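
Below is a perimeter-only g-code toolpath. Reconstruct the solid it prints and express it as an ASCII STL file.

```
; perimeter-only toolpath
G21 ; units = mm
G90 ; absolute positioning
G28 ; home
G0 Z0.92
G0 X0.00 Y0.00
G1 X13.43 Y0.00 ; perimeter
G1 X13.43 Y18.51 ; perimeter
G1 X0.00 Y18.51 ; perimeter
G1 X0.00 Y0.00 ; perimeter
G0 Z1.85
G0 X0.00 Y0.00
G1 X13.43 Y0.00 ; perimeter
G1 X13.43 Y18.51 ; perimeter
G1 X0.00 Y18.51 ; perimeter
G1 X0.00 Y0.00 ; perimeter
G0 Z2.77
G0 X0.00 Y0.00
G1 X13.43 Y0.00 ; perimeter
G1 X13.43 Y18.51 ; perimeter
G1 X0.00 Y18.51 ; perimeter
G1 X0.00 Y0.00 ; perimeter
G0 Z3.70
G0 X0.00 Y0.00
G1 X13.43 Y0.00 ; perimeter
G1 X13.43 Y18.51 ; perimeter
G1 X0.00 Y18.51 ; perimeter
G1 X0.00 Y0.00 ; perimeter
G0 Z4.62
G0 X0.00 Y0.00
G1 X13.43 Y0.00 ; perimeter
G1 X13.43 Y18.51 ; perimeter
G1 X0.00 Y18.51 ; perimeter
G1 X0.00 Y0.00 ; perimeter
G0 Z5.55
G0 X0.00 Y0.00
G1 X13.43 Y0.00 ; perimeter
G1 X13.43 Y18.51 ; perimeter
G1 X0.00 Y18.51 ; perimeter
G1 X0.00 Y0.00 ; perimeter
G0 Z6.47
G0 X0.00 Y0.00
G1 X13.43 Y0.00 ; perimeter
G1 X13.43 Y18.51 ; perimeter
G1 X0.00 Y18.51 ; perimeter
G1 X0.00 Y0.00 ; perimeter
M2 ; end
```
solid part
  facet normal 0.0000 0.0000 -1.0000
    outer loop
      vertex 13.43 18.51 0.00
      vertex 13.43 0.00 0.00
      vertex 0.00 0.00 0.00
    endloop
  endfacet
  facet normal 0.0000 0.0000 -1.0000
    outer loop
      vertex 0.00 18.51 0.00
      vertex 13.43 18.51 0.00
      vertex 0.00 0.00 0.00
    endloop
  endfacet
  facet normal 0.0000 0.0000 1.0000
    outer loop
      vertex 0.00 0.00 6.47
      vertex 13.43 0.00 6.47
      vertex 13.43 18.51 6.47
    endloop
  endfacet
  facet normal 0.0000 0.0000 1.0000
    outer loop
      vertex 0.00 0.00 6.47
      vertex 13.43 18.51 6.47
      vertex 0.00 18.51 6.47
    endloop
  endfacet
  facet normal 0.0000 -1.0000 0.0000
    outer loop
      vertex 0.00 0.00 0.00
      vertex 13.43 0.00 0.00
      vertex 13.43 0.00 6.47
    endloop
  endfacet
  facet normal 0.0000 -1.0000 0.0000
    outer loop
      vertex 0.00 0.00 0.00
      vertex 13.43 0.00 6.47
      vertex 0.00 0.00 6.47
    endloop
  endfacet
  facet normal 0.0000 1.0000 0.0000
    outer loop
      vertex 13.43 18.51 6.47
      vertex 13.43 18.51 0.00
      vertex 0.00 18.51 0.00
    endloop
  endfacet
  facet normal 0.0000 1.0000 0.0000
    outer loop
      vertex 0.00 18.51 6.47
      vertex 13.43 18.51 6.47
      vertex 0.00 18.51 0.00
    endloop
  endfacet
  facet normal -1.0000 0.0000 0.0000
    outer loop
      vertex 0.00 18.51 6.47
      vertex 0.00 18.51 0.00
      vertex 0.00 0.00 0.00
    endloop
  endfacet
  facet normal -1.0000 0.0000 0.0000
    outer loop
      vertex 0.00 0.00 6.47
      vertex 0.00 18.51 6.47
      vertex 0.00 0.00 0.00
    endloop
  endfacet
  facet normal 1.0000 0.0000 0.0000
    outer loop
      vertex 13.43 0.00 0.00
      vertex 13.43 18.51 0.00
      vertex 13.43 18.51 6.47
    endloop
  endfacet
  facet normal 1.0000 0.0000 0.0000
    outer loop
      vertex 13.43 0.00 0.00
      vertex 13.43 18.51 6.47
      vertex 13.43 0.00 6.47
    endloop
  endfacet
endsolid part

The G0 Z moves step by Δz≈0.92 mm. Every layer's G1 loop is the same polygon, so the solid is a straight extrusion of it from z=0 to z≈6.47. Closing with flat bottom and top caps and triangulating gives 12 facets — a rectangular box, roughly 13.4 × 18.5 mm footprint and 6.47 mm tall.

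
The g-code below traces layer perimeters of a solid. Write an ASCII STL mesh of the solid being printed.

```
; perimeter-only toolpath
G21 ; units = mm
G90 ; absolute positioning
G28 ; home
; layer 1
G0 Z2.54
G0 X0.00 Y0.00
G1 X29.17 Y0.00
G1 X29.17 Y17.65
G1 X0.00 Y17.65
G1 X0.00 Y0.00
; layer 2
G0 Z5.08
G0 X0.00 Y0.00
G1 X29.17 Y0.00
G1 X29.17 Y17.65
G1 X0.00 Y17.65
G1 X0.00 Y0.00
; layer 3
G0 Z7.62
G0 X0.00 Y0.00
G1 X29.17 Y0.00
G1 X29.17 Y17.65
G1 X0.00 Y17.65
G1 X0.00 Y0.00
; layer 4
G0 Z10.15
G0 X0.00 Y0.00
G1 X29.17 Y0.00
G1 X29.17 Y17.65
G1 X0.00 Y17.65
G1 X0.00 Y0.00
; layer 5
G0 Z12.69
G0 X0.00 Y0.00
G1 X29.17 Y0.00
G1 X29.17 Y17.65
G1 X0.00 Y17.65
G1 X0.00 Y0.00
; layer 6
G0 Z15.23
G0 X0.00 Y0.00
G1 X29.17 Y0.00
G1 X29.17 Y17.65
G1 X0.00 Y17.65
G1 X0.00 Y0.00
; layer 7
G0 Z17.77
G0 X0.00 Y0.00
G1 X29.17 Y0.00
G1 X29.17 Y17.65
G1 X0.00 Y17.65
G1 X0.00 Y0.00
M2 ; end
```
solid part
  facet normal 0.0000 0.0000 -1.0000
    outer loop
      vertex 29.17 17.65 0.00
      vertex 29.17 0.00 0.00
      vertex 0.00 0.00 0.00
    endloop
  endfacet
  facet normal 0.0000 0.0000 -1.0000
    outer loop
      vertex 0.00 17.65 0.00
      vertex 29.17 17.65 0.00
      vertex 0.00 0.00 0.00
    endloop
  endfacet
  facet normal 0.0000 0.0000 1.0000
    outer loop
      vertex 0.00 0.00 17.77
      vertex 29.17 0.00 17.77
      vertex 29.17 17.65 17.77
    endloop
  endfacet
  facet normal 0.0000 0.0000 1.0000
    outer loop
      vertex 0.00 0.00 17.77
      vertex 29.17 17.65 17.77
      vertex 0.00 17.65 17.77
    endloop
  endfacet
  facet normal 0.0000 -1.0000 0.0000
    outer loop
      vertex 0.00 0.00 0.00
      vertex 29.17 0.00 0.00
      vertex 29.17 0.00 17.77
    endloop
  endfacet
  facet normal 0.0000 -1.0000 0.0000
    outer loop
      vertex 0.00 0.00 0.00
      vertex 29.17 0.00 17.77
      vertex 0.00 0.00 17.77
    endloop
  endfacet
  facet normal 0.0000 1.0000 0.0000
    outer loop
      vertex 29.17 17.65 17.77
      vertex 29.17 17.65 0.00
      vertex 0.00 17.65 0.00
    endloop
  endfacet
  facet normal 0.0000 1.0000 0.0000
    outer loop
      vertex 0.00 17.65 17.77
      vertex 29.17 17.65 17.77
      vertex 0.00 17.65 0.00
    endloop
  endfacet
  facet normal -1.0000 0.0000 0.0000
    outer loop
      vertex 0.00 17.65 17.77
      vertex 0.00 17.65 0.00
      vertex 0.00 0.00 0.00
    endloop
  endfacet
  facet normal -1.0000 0.0000 0.0000
    outer loop
      vertex 0.00 0.00 17.77
      vertex 0.00 17.65 17.77
      vertex 0.00 0.00 0.00
    endloop
  endfacet
  facet normal 1.0000 0.0000 0.0000
    outer loop
      vertex 29.17 0.00 0.00
      vertex 29.17 17.65 0.00
      vertex 29.17 17.65 17.77
    endloop
  endfacet
  facet normal 1.0000 0.0000 0.0000
    outer loop
      vertex 29.17 0.00 0.00
      vertex 29.17 17.65 17.77
      vertex 29.17 0.00 17.77
    endloop
  endfacet
endsolid part

The G0 Z moves step by Δz≈2.54 mm. Every layer's G1 loop is the same polygon, so the solid is a straight extrusion of it from z=0 to z≈17.8. Closing with flat bottom and top caps and triangulating gives 12 facets — a rectangular box, roughly 29.2 × 17.6 mm footprint and 17.8 mm tall.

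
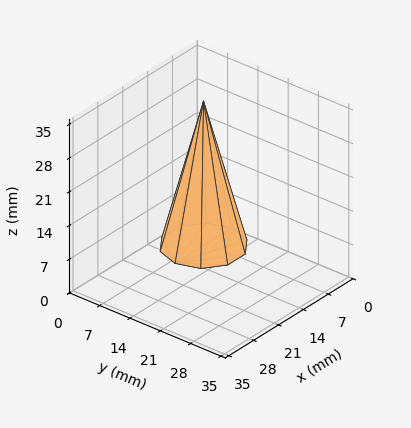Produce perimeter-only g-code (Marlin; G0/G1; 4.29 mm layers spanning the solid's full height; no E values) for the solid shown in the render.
Reading the render: the shape is a regular 10-sided pyramid, base circumscribed radius ≈ 8 mm, apex at z ≈ 30 mm (dimensions read to the nearest mm from the axis ticks). For the g-code, the solid's height is divided into equal slices at the stated Δz and each level perimeter traced with G1 moves after a G0 lift.

; perimeter-only toolpath
G21 ; units = mm
G90 ; absolute positioning
G28 ; home
; layer 1
G0 Z4.29
G0 X14.86 Y8.00
G1 X13.55 Y12.03
G1 X10.12 Y14.52
G1 X5.88 Y14.52
G1 X2.45 Y12.03
G1 X1.14 Y8.00
G1 X2.45 Y3.97
G1 X5.88 Y1.48
G1 X10.12 Y1.48
G1 X13.55 Y3.97
G1 X14.86 Y8.00
; layer 2
G0 Z8.57
G0 X13.71 Y8.00
G1 X12.62 Y11.36
G1 X9.76 Y13.44
G1 X6.24 Y13.44
G1 X3.38 Y11.36
G1 X2.29 Y8.00
G1 X3.38 Y4.64
G1 X6.24 Y2.56
G1 X9.76 Y2.56
G1 X12.62 Y4.64
G1 X13.71 Y8.00
; layer 3
G0 Z12.86
G0 X12.57 Y8.00
G1 X11.70 Y10.69
G1 X9.41 Y12.35
G1 X6.59 Y12.35
G1 X4.30 Y10.69
G1 X3.43 Y8.00
G1 X4.30 Y5.31
G1 X6.59 Y3.65
G1 X9.41 Y3.65
G1 X11.70 Y5.31
G1 X12.57 Y8.00
; layer 4
G0 Z17.14
G0 X11.43 Y8.00
G1 X10.77 Y10.01
G1 X9.06 Y11.26
G1 X6.94 Y11.26
G1 X5.23 Y10.01
G1 X4.57 Y8.00
G1 X5.23 Y5.99
G1 X6.94 Y4.74
G1 X9.06 Y4.74
G1 X10.77 Y5.99
G1 X11.43 Y8.00
; layer 5
G0 Z21.43
G0 X10.29 Y8.00
G1 X9.85 Y9.34
G1 X8.71 Y10.17
G1 X7.29 Y10.17
G1 X6.15 Y9.34
G1 X5.71 Y8.00
G1 X6.15 Y6.66
G1 X7.29 Y5.83
G1 X8.71 Y5.83
G1 X9.85 Y6.66
G1 X10.29 Y8.00
; layer 6
G0 Z25.71
G0 X9.14 Y8.00
G1 X8.92 Y8.67
G1 X8.35 Y9.09
G1 X7.65 Y9.09
G1 X7.08 Y8.67
G1 X6.86 Y8.00
G1 X7.08 Y7.33
G1 X7.65 Y6.91
G1 X8.35 Y6.91
G1 X8.92 Y7.33
G1 X9.14 Y8.00
M2 ; end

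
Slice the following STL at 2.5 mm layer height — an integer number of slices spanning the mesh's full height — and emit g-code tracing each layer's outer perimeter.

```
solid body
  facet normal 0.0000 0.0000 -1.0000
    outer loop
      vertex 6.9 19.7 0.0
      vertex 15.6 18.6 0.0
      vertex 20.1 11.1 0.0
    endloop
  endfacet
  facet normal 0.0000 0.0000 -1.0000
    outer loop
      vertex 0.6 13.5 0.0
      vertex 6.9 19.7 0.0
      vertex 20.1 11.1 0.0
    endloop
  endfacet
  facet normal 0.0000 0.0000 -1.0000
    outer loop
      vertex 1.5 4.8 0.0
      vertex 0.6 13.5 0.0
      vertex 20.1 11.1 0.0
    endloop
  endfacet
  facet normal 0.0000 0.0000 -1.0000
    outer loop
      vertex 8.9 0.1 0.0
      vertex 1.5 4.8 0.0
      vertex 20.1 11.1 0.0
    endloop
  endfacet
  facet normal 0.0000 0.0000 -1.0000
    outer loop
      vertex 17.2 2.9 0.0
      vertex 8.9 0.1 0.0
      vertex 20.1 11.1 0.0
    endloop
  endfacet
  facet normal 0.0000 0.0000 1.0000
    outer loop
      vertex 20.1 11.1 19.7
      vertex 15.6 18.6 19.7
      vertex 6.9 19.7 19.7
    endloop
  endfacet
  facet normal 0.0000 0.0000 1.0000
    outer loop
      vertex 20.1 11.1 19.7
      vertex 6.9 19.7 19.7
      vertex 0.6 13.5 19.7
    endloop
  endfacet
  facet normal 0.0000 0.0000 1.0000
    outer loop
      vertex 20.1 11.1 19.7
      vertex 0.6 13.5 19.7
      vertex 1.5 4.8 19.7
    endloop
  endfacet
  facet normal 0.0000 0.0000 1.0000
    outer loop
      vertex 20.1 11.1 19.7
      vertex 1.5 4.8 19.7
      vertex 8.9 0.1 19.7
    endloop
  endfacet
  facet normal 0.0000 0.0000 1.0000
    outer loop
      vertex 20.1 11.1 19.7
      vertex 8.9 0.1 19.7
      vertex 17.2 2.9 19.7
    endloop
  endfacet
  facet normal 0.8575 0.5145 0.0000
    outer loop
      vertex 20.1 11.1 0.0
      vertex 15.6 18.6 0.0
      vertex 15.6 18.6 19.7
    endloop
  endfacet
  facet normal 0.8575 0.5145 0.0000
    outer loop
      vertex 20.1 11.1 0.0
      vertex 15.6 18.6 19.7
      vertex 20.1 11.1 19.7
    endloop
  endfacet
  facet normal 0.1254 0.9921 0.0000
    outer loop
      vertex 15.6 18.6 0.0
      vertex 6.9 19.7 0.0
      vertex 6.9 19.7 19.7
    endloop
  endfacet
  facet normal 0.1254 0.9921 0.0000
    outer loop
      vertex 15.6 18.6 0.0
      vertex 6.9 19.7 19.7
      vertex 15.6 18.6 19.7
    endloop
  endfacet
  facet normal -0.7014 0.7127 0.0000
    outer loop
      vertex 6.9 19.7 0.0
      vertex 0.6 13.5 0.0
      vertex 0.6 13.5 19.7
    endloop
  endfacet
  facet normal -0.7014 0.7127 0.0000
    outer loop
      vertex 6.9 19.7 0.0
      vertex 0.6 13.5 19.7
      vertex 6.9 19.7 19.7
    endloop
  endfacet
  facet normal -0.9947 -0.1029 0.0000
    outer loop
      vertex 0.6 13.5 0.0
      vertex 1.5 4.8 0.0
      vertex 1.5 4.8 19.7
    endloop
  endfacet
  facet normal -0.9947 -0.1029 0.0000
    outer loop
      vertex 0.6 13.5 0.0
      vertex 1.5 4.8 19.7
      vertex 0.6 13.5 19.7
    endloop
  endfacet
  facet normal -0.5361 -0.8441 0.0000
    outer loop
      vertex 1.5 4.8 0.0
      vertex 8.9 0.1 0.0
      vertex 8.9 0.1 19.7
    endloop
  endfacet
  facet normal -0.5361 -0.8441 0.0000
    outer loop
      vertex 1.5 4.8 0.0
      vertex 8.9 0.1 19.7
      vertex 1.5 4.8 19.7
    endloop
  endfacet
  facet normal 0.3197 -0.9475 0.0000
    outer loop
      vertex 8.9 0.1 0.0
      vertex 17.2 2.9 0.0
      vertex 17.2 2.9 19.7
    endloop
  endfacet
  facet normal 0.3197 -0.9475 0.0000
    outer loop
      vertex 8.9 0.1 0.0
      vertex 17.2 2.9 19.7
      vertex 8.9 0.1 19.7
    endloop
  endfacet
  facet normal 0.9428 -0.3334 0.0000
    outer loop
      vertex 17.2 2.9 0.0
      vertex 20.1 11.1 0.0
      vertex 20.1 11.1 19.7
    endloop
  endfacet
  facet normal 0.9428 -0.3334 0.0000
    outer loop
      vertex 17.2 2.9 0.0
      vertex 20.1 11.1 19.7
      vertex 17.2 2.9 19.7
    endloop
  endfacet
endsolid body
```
; perimeter-only toolpath
G21 ; units = mm
G90 ; absolute positioning
G28 ; home
; layer 1
G0 Z2.5
G0 X20.1 Y11.1
G1 X15.6 Y18.6
G1 X6.9 Y19.7
G1 X0.6 Y13.5
G1 X1.5 Y4.8
G1 X8.9 Y0.1
G1 X17.2 Y2.9
G1 X20.1 Y11.1
; layer 2
G0 Z4.9
G0 X20.1 Y11.1
G1 X15.6 Y18.6
G1 X6.9 Y19.7
G1 X0.6 Y13.5
G1 X1.5 Y4.8
G1 X8.9 Y0.1
G1 X17.2 Y2.9
G1 X20.1 Y11.1
; layer 3
G0 Z7.4
G0 X20.1 Y11.1
G1 X15.6 Y18.6
G1 X6.9 Y19.7
G1 X0.6 Y13.5
G1 X1.5 Y4.8
G1 X8.9 Y0.1
G1 X17.2 Y2.9
G1 X20.1 Y11.1
; layer 4
G0 Z9.8
G0 X20.1 Y11.1
G1 X15.6 Y18.6
G1 X6.9 Y19.7
G1 X0.6 Y13.5
G1 X1.5 Y4.8
G1 X8.9 Y0.1
G1 X17.2 Y2.9
G1 X20.1 Y11.1
; layer 5
G0 Z12.3
G0 X20.1 Y11.1
G1 X15.6 Y18.6
G1 X6.9 Y19.7
G1 X0.6 Y13.5
G1 X1.5 Y4.8
G1 X8.9 Y0.1
G1 X17.2 Y2.9
G1 X20.1 Y11.1
; layer 6
G0 Z14.8
G0 X20.1 Y11.1
G1 X15.6 Y18.6
G1 X6.9 Y19.7
G1 X0.6 Y13.5
G1 X1.5 Y4.8
G1 X8.9 Y0.1
G1 X17.2 Y2.9
G1 X20.1 Y11.1
; layer 7
G0 Z17.2
G0 X20.1 Y11.1
G1 X15.6 Y18.6
G1 X6.9 Y19.7
G1 X0.6 Y13.5
G1 X1.5 Y4.8
G1 X8.9 Y0.1
G1 X17.2 Y2.9
G1 X20.1 Y11.1
; layer 8
G0 Z19.7
G0 X20.1 Y11.1
G1 X15.6 Y18.6
G1 X6.9 Y19.7
G1 X0.6 Y13.5
G1 X1.5 Y4.8
G1 X8.9 Y0.1
G1 X17.2 Y2.9
G1 X20.1 Y11.1
M2 ; end

The solid is a regular 7-sided prism (a cylinder approximated with 7 flat sides), circumscribed radius ≈ 10.1 mm, height ≈ 19.7 mm. Slicing at Δz = 2.5 mm — 8 equal slices spanning the solid's height, so layer i sits at z = i·h/8 — gives 8 non-empty perimeters. Each is a 7-segment closed polygon; G0 lifts to the layer z and rapids to the start vertex, then G1 traces the edges.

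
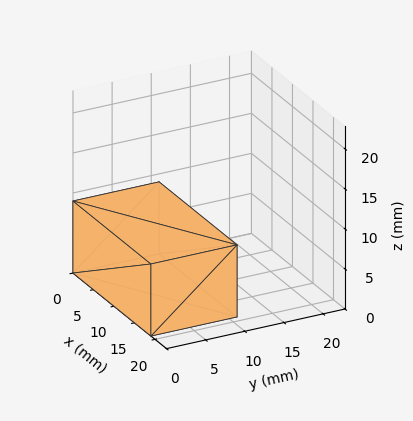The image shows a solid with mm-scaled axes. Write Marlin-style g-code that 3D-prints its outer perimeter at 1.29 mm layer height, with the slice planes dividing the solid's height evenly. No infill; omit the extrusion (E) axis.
Reading the render: the shape is a rectangular box, roughly 19 × 11 mm footprint and 9 mm tall (dimensions read to the nearest mm from the axis ticks). For the g-code, the solid's height is divided into equal slices at the stated Δz and each level perimeter traced with G1 moves after a G0 lift.

; perimeter-only toolpath
G21 ; units = mm
G90 ; absolute positioning
G28 ; home
; layer 1
G0 Z1.29
G0 X0.00 Y0.00
G1 X19.00 Y0.00
G1 X19.00 Y11.00
G1 X0.00 Y11.00
G1 X0.00 Y0.00
; layer 2
G0 Z2.57
G0 X0.00 Y0.00
G1 X19.00 Y0.00
G1 X19.00 Y11.00
G1 X0.00 Y11.00
G1 X0.00 Y0.00
; layer 3
G0 Z3.86
G0 X0.00 Y0.00
G1 X19.00 Y0.00
G1 X19.00 Y11.00
G1 X0.00 Y11.00
G1 X0.00 Y0.00
; layer 4
G0 Z5.14
G0 X0.00 Y0.00
G1 X19.00 Y0.00
G1 X19.00 Y11.00
G1 X0.00 Y11.00
G1 X0.00 Y0.00
; layer 5
G0 Z6.43
G0 X0.00 Y0.00
G1 X19.00 Y0.00
G1 X19.00 Y11.00
G1 X0.00 Y11.00
G1 X0.00 Y0.00
; layer 6
G0 Z7.71
G0 X0.00 Y0.00
G1 X19.00 Y0.00
G1 X19.00 Y11.00
G1 X0.00 Y11.00
G1 X0.00 Y0.00
; layer 7
G0 Z9.00
G0 X0.00 Y0.00
G1 X19.00 Y0.00
G1 X19.00 Y11.00
G1 X0.00 Y11.00
G1 X0.00 Y0.00
M2 ; end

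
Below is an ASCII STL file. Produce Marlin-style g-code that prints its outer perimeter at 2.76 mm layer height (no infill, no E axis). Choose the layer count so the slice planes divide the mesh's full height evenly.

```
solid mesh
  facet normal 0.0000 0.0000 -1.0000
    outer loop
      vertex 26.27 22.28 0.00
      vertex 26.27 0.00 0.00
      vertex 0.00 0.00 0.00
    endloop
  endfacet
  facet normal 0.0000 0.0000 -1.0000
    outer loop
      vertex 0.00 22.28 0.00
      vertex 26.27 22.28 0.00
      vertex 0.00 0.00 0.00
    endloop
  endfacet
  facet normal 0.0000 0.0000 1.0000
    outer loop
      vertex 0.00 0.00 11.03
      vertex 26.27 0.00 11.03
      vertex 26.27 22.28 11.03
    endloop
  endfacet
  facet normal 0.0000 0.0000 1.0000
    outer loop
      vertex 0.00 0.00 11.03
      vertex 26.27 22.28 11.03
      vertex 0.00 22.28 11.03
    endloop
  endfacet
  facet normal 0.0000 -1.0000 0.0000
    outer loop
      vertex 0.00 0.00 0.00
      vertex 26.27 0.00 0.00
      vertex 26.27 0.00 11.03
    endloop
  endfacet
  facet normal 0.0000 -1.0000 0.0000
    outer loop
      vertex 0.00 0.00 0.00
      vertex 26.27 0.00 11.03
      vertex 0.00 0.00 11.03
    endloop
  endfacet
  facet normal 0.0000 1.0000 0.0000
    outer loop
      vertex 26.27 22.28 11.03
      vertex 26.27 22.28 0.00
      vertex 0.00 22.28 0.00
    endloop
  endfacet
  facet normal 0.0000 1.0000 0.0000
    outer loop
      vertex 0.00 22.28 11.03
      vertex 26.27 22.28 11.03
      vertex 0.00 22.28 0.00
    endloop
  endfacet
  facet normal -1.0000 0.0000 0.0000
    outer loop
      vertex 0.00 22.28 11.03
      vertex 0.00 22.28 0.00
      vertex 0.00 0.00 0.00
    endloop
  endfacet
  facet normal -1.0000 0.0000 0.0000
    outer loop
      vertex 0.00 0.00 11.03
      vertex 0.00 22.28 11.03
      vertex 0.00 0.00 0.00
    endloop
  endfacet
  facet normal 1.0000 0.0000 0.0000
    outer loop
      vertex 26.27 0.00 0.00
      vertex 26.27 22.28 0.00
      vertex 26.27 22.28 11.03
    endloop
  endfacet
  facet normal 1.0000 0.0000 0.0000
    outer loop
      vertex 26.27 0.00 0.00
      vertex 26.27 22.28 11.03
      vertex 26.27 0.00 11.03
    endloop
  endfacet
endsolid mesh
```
; perimeter-only toolpath
G21 ; units = mm
G90 ; absolute positioning
G28 ; home
; layer 1
G0 Z2.76
G0 X0.00 Y0.00
G1 X26.27 Y0.00
G1 X26.27 Y22.28
G1 X0.00 Y22.28
G1 X0.00 Y0.00
; layer 2
G0 Z5.51
G0 X0.00 Y0.00
G1 X26.27 Y0.00
G1 X26.27 Y22.28
G1 X0.00 Y22.28
G1 X0.00 Y0.00
; layer 3
G0 Z8.27
G0 X0.00 Y0.00
G1 X26.27 Y0.00
G1 X26.27 Y22.28
G1 X0.00 Y22.28
G1 X0.00 Y0.00
; layer 4
G0 Z11.03
G0 X0.00 Y0.00
G1 X26.27 Y0.00
G1 X26.27 Y22.28
G1 X0.00 Y22.28
G1 X0.00 Y0.00
M2 ; end

The solid is a rectangular box, roughly 26.3 × 22.3 mm footprint and 11 mm tall. Slicing at Δz = 2.76 mm — 4 equal slices spanning the solid's height, so layer i sits at z = i·h/4 — gives 4 non-empty perimeters. Each is a 4-segment closed polygon; G0 lifts to the layer z and rapids to the start vertex, then G1 traces the edges.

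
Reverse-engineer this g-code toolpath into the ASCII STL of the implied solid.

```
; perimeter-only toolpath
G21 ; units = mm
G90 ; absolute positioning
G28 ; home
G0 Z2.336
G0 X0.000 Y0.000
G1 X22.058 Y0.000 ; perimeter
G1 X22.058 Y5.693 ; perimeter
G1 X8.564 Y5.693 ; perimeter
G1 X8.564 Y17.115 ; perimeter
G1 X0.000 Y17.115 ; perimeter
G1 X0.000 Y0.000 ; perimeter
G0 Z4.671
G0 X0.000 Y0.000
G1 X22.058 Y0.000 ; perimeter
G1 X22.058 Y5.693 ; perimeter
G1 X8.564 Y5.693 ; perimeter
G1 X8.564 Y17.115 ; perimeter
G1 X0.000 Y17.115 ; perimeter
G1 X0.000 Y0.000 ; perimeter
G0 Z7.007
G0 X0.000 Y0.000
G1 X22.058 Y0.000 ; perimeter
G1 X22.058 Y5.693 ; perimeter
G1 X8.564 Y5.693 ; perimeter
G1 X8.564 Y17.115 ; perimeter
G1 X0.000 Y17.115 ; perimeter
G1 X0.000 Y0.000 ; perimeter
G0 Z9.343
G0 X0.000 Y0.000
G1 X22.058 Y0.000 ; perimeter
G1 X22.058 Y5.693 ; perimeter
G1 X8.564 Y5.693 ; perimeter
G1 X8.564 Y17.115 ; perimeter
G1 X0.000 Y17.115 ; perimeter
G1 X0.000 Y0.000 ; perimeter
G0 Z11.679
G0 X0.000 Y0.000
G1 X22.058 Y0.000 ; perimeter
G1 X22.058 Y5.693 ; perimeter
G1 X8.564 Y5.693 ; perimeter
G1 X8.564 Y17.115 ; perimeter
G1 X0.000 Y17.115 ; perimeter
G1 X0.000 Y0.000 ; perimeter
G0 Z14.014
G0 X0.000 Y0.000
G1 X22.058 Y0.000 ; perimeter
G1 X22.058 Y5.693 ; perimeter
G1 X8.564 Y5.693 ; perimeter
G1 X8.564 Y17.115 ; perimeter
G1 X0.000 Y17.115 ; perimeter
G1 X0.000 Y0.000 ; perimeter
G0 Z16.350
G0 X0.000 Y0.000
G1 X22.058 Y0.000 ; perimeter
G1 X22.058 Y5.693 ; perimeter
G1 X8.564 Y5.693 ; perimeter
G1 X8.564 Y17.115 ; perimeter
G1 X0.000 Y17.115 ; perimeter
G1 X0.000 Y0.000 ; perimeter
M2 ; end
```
solid part
  facet normal 0.0000 0.0000 -1.0000
    outer loop
      vertex 22.058 5.693 0.000
      vertex 22.058 0.000 0.000
      vertex 0.000 0.000 0.000
    endloop
  endfacet
  facet normal 0.0000 0.0000 -1.0000
    outer loop
      vertex 8.564 5.693 0.000
      vertex 22.058 5.693 0.000
      vertex 0.000 0.000 0.000
    endloop
  endfacet
  facet normal 0.0000 0.0000 -1.0000
    outer loop
      vertex 8.564 17.115 0.000
      vertex 8.564 5.693 0.000
      vertex 0.000 0.000 0.000
    endloop
  endfacet
  facet normal 0.0000 0.0000 -1.0000
    outer loop
      vertex 0.000 17.115 0.000
      vertex 8.564 17.115 0.000
      vertex 0.000 0.000 0.000
    endloop
  endfacet
  facet normal 0.0000 0.0000 1.0000
    outer loop
      vertex 0.000 0.000 16.350
      vertex 22.058 0.000 16.350
      vertex 22.058 5.693 16.350
    endloop
  endfacet
  facet normal 0.0000 0.0000 1.0000
    outer loop
      vertex 0.000 0.000 16.350
      vertex 22.058 5.693 16.350
      vertex 8.564 5.693 16.350
    endloop
  endfacet
  facet normal 0.0000 0.0000 1.0000
    outer loop
      vertex 0.000 0.000 16.350
      vertex 8.564 5.693 16.350
      vertex 8.564 17.115 16.350
    endloop
  endfacet
  facet normal 0.0000 0.0000 1.0000
    outer loop
      vertex 0.000 0.000 16.350
      vertex 8.564 17.115 16.350
      vertex 0.000 17.115 16.350
    endloop
  endfacet
  facet normal 0.0000 -1.0000 0.0000
    outer loop
      vertex 0.000 0.000 0.000
      vertex 22.058 0.000 0.000
      vertex 22.058 0.000 16.350
    endloop
  endfacet
  facet normal 0.0000 -1.0000 0.0000
    outer loop
      vertex 0.000 0.000 0.000
      vertex 22.058 0.000 16.350
      vertex 0.000 0.000 16.350
    endloop
  endfacet
  facet normal 1.0000 0.0000 0.0000
    outer loop
      vertex 22.058 0.000 0.000
      vertex 22.058 5.693 0.000
      vertex 22.058 5.693 16.350
    endloop
  endfacet
  facet normal 1.0000 0.0000 0.0000
    outer loop
      vertex 22.058 0.000 0.000
      vertex 22.058 5.693 16.350
      vertex 22.058 0.000 16.350
    endloop
  endfacet
  facet normal 0.0000 1.0000 0.0000
    outer loop
      vertex 22.058 5.693 0.000
      vertex 8.564 5.693 0.000
      vertex 8.564 5.693 16.350
    endloop
  endfacet
  facet normal 0.0000 1.0000 0.0000
    outer loop
      vertex 22.058 5.693 0.000
      vertex 8.564 5.693 16.350
      vertex 22.058 5.693 16.350
    endloop
  endfacet
  facet normal 1.0000 0.0000 0.0000
    outer loop
      vertex 8.564 5.693 0.000
      vertex 8.564 17.115 0.000
      vertex 8.564 17.115 16.350
    endloop
  endfacet
  facet normal 1.0000 0.0000 0.0000
    outer loop
      vertex 8.564 5.693 0.000
      vertex 8.564 17.115 16.350
      vertex 8.564 5.693 16.350
    endloop
  endfacet
  facet normal 0.0000 1.0000 0.0000
    outer loop
      vertex 8.564 17.115 0.000
      vertex 0.000 17.115 0.000
      vertex 0.000 17.115 16.350
    endloop
  endfacet
  facet normal 0.0000 1.0000 0.0000
    outer loop
      vertex 8.564 17.115 0.000
      vertex 0.000 17.115 16.350
      vertex 8.564 17.115 16.350
    endloop
  endfacet
  facet normal -1.0000 0.0000 0.0000
    outer loop
      vertex 0.000 17.115 0.000
      vertex 0.000 0.000 0.000
      vertex 0.000 0.000 16.350
    endloop
  endfacet
  facet normal -1.0000 0.0000 0.0000
    outer loop
      vertex 0.000 17.115 0.000
      vertex 0.000 0.000 16.350
      vertex 0.000 17.115 16.350
    endloop
  endfacet
endsolid part

The G0 Z moves step by Δz≈2.336 mm. Every layer's G1 loop is the same polygon, so the solid is a straight extrusion of it from z=0 to z≈16.4. Closing with flat bottom and top caps and triangulating gives 20 facets — an L-shaped prism: outer 22.1 × 17.1 mm, arm thicknesses ≈ 5.69 mm (horizontal) and 8.56 mm (vertical), extruded 16.4 mm in z.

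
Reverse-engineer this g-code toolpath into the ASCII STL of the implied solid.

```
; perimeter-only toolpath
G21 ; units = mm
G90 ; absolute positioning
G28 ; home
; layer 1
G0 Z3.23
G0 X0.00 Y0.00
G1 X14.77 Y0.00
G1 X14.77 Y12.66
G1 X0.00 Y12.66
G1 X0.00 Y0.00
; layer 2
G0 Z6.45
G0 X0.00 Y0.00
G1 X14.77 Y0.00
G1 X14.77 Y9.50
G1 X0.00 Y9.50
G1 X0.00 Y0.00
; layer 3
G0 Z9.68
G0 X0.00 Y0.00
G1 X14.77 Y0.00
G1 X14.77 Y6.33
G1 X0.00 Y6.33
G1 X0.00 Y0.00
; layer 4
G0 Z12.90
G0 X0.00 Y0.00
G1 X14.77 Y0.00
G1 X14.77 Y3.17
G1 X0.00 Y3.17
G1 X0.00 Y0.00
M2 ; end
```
solid part
  facet normal 0.0000 0.0000 -1.0000
    outer loop
      vertex 14.77 15.83 0.00
      vertex 14.77 0.00 0.00
      vertex 0.00 0.00 0.00
    endloop
  endfacet
  facet normal 0.0000 0.0000 -1.0000
    outer loop
      vertex 0.00 15.83 0.00
      vertex 14.77 15.83 0.00
      vertex 0.00 0.00 0.00
    endloop
  endfacet
  facet normal 0.0000 -1.0000 0.0000
    outer loop
      vertex 0.00 0.00 0.00
      vertex 14.77 0.00 0.00
      vertex 14.77 0.00 16.13
    endloop
  endfacet
  facet normal 0.0000 -1.0000 0.0000
    outer loop
      vertex 0.00 0.00 0.00
      vertex 14.77 0.00 16.13
      vertex 0.00 0.00 16.13
    endloop
  endfacet
  facet normal 0.0000 0.7137 0.7004
    outer loop
      vertex 0.00 0.00 16.13
      vertex 14.77 0.00 16.13
      vertex 14.77 15.83 0.00
    endloop
  endfacet
  facet normal 0.0000 0.7137 0.7004
    outer loop
      vertex 0.00 0.00 16.13
      vertex 14.77 15.83 0.00
      vertex 0.00 15.83 0.00
    endloop
  endfacet
  facet normal -1.0000 0.0000 0.0000
    outer loop
      vertex 0.00 0.00 16.13
      vertex 0.00 15.83 0.00
      vertex 0.00 0.00 0.00
    endloop
  endfacet
  facet normal 1.0000 0.0000 0.0000
    outer loop
      vertex 14.77 0.00 0.00
      vertex 14.77 15.83 0.00
      vertex 14.77 0.00 16.13
    endloop
  endfacet
endsolid part

The G0 Z moves step by Δz≈3.23 mm. The G1 loops shrink linearly with z, so the solid tapers from its base footprint up to z≈16.1. Closing with a flat bottom cap and the tapered top and triangulating gives 8 facets — a wedge (ramp): 14.8 × 15.8 mm base, rising to 16.1 mm along the y=0 edge and sloping linearly to z=0 at y=15.8.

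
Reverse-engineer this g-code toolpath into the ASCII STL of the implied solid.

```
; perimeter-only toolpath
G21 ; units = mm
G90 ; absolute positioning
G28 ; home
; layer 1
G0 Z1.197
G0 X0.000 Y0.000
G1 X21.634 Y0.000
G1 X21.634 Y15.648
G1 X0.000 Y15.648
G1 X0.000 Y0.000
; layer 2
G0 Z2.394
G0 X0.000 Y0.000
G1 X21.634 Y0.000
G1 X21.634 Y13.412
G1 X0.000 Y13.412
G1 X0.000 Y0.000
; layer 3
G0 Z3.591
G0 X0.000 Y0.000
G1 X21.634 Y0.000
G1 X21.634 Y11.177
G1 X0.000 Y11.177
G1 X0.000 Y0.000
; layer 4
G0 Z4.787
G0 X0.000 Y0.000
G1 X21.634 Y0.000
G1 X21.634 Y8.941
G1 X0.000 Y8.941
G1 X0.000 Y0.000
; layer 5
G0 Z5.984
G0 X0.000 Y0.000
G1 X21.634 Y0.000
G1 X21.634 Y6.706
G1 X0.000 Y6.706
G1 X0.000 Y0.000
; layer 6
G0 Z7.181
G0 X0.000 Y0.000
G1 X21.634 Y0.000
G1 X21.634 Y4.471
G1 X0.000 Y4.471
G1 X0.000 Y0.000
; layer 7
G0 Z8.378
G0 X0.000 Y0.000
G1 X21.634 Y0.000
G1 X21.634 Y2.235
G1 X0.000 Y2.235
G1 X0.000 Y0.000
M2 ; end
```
solid part
  facet normal 0.0000 0.0000 -1.0000
    outer loop
      vertex 21.634 17.883 0.000
      vertex 21.634 0.000 0.000
      vertex 0.000 0.000 0.000
    endloop
  endfacet
  facet normal 0.0000 0.0000 -1.0000
    outer loop
      vertex 0.000 17.883 0.000
      vertex 21.634 17.883 0.000
      vertex 0.000 0.000 0.000
    endloop
  endfacet
  facet normal 0.0000 -1.0000 0.0000
    outer loop
      vertex 0.000 0.000 0.000
      vertex 21.634 0.000 0.000
      vertex 21.634 0.000 9.575
    endloop
  endfacet
  facet normal 0.0000 -1.0000 0.0000
    outer loop
      vertex 0.000 0.000 0.000
      vertex 21.634 0.000 9.575
      vertex 0.000 0.000 9.575
    endloop
  endfacet
  facet normal 0.0000 0.4720 0.8816
    outer loop
      vertex 0.000 0.000 9.575
      vertex 21.634 0.000 9.575
      vertex 21.634 17.883 0.000
    endloop
  endfacet
  facet normal 0.0000 0.4720 0.8816
    outer loop
      vertex 0.000 0.000 9.575
      vertex 21.634 17.883 0.000
      vertex 0.000 17.883 0.000
    endloop
  endfacet
  facet normal -1.0000 0.0000 0.0000
    outer loop
      vertex 0.000 0.000 9.575
      vertex 0.000 17.883 0.000
      vertex 0.000 0.000 0.000
    endloop
  endfacet
  facet normal 1.0000 0.0000 0.0000
    outer loop
      vertex 21.634 0.000 0.000
      vertex 21.634 17.883 0.000
      vertex 21.634 0.000 9.575
    endloop
  endfacet
endsolid part

The G0 Z moves step by Δz≈1.197 mm. The G1 loops shrink linearly with z, so the solid tapers from its base footprint up to z≈9.57. Closing with a flat bottom cap and the tapered top and triangulating gives 8 facets — a wedge (ramp): 21.6 × 17.9 mm base, rising to 9.57 mm along the y=0 edge and sloping linearly to z=0 at y=17.9.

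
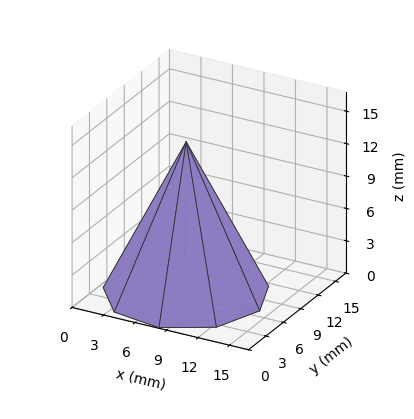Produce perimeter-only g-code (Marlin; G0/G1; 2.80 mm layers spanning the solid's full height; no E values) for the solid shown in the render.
Reading the render: the shape is a regular 9-sided pyramid, base circumscribed radius ≈ 7 mm, apex at z ≈ 14 mm (dimensions read to the nearest mm from the axis ticks). For the g-code, the solid's height is divided into equal slices at the stated Δz and each level perimeter traced with G1 moves after a G0 lift.

; perimeter-only toolpath
G21 ; units = mm
G90 ; absolute positioning
G28 ; home
; layer 1
G0 Z2.80
G0 X12.60 Y7.00
G1 X11.29 Y10.60
G1 X7.98 Y12.51
G1 X4.20 Y11.85
G1 X1.74 Y8.91
G1 X1.74 Y5.09
G1 X4.20 Y2.15
G1 X7.98 Y1.49
G1 X11.29 Y3.40
G1 X12.60 Y7.00
; layer 2
G0 Z5.60
G0 X11.20 Y7.00
G1 X10.22 Y9.70
G1 X7.73 Y11.13
G1 X4.90 Y10.64
G1 X3.05 Y8.43
G1 X3.05 Y5.57
G1 X4.90 Y3.36
G1 X7.73 Y2.87
G1 X10.22 Y4.30
G1 X11.20 Y7.00
; layer 3
G0 Z8.40
G0 X9.80 Y7.00
G1 X9.14 Y8.80
G1 X7.49 Y9.76
G1 X5.60 Y9.42
G1 X4.37 Y7.96
G1 X4.37 Y6.04
G1 X5.60 Y4.58
G1 X7.49 Y4.24
G1 X9.14 Y5.20
G1 X9.80 Y7.00
; layer 4
G0 Z11.20
G0 X8.40 Y7.00
G1 X8.07 Y7.90
G1 X7.24 Y8.38
G1 X6.30 Y8.21
G1 X5.68 Y7.48
G1 X5.68 Y6.52
G1 X6.30 Y5.79
G1 X7.24 Y5.62
G1 X8.07 Y6.10
G1 X8.40 Y7.00
M2 ; end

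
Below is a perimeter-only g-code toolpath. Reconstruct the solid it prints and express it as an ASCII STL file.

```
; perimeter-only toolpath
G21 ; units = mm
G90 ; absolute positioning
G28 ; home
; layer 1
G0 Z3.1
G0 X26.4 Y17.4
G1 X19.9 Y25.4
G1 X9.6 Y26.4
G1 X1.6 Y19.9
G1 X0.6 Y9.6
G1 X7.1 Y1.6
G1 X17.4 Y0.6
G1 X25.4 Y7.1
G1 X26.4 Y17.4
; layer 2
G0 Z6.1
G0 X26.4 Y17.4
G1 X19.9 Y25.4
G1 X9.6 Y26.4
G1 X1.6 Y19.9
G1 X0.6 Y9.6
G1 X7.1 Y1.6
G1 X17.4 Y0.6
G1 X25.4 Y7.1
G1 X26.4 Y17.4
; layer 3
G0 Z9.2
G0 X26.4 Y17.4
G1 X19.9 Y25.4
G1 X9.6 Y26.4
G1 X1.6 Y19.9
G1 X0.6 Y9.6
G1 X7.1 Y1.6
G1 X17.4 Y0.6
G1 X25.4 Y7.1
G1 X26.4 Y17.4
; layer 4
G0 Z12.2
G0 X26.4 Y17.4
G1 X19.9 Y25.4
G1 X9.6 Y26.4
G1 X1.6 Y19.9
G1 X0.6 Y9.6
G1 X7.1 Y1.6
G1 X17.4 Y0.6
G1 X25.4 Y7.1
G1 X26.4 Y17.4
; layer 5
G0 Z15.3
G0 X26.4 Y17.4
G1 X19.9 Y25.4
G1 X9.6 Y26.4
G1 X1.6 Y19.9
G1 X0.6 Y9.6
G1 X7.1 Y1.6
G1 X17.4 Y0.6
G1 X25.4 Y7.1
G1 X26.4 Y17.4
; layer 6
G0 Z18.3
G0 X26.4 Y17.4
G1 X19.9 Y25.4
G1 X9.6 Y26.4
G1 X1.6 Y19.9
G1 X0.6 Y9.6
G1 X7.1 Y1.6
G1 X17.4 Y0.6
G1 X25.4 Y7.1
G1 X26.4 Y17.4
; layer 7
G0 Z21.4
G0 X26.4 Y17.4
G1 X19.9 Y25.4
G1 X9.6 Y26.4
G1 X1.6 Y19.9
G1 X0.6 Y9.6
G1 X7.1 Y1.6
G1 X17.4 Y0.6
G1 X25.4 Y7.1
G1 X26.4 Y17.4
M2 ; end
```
solid part
  facet normal 0.0000 0.0000 -1.0000
    outer loop
      vertex 9.6 26.4 0.0
      vertex 19.9 25.4 0.0
      vertex 26.4 17.4 0.0
    endloop
  endfacet
  facet normal 0.0000 0.0000 -1.0000
    outer loop
      vertex 1.6 19.9 0.0
      vertex 9.6 26.4 0.0
      vertex 26.4 17.4 0.0
    endloop
  endfacet
  facet normal 0.0000 0.0000 -1.0000
    outer loop
      vertex 0.6 9.6 0.0
      vertex 1.6 19.9 0.0
      vertex 26.4 17.4 0.0
    endloop
  endfacet
  facet normal 0.0000 0.0000 -1.0000
    outer loop
      vertex 7.1 1.6 0.0
      vertex 0.6 9.6 0.0
      vertex 26.4 17.4 0.0
    endloop
  endfacet
  facet normal 0.0000 0.0000 -1.0000
    outer loop
      vertex 17.4 0.6 0.0
      vertex 7.1 1.6 0.0
      vertex 26.4 17.4 0.0
    endloop
  endfacet
  facet normal 0.0000 0.0000 -1.0000
    outer loop
      vertex 25.4 7.1 0.0
      vertex 17.4 0.6 0.0
      vertex 26.4 17.4 0.0
    endloop
  endfacet
  facet normal 0.0000 0.0000 1.0000
    outer loop
      vertex 26.4 17.4 21.4
      vertex 19.9 25.4 21.4
      vertex 9.6 26.4 21.4
    endloop
  endfacet
  facet normal 0.0000 0.0000 1.0000
    outer loop
      vertex 26.4 17.4 21.4
      vertex 9.6 26.4 21.4
      vertex 1.6 19.9 21.4
    endloop
  endfacet
  facet normal 0.0000 0.0000 1.0000
    outer loop
      vertex 26.4 17.4 21.4
      vertex 1.6 19.9 21.4
      vertex 0.6 9.6 21.4
    endloop
  endfacet
  facet normal 0.0000 0.0000 1.0000
    outer loop
      vertex 26.4 17.4 21.4
      vertex 0.6 9.6 21.4
      vertex 7.1 1.6 21.4
    endloop
  endfacet
  facet normal 0.0000 0.0000 1.0000
    outer loop
      vertex 26.4 17.4 21.4
      vertex 7.1 1.6 21.4
      vertex 17.4 0.6 21.4
    endloop
  endfacet
  facet normal 0.0000 0.0000 1.0000
    outer loop
      vertex 26.4 17.4 21.4
      vertex 17.4 0.6 21.4
      vertex 25.4 7.1 21.4
    endloop
  endfacet
  facet normal 0.7761 0.6306 0.0000
    outer loop
      vertex 26.4 17.4 0.0
      vertex 19.9 25.4 0.0
      vertex 19.9 25.4 21.4
    endloop
  endfacet
  facet normal 0.7761 0.6306 0.0000
    outer loop
      vertex 26.4 17.4 0.0
      vertex 19.9 25.4 21.4
      vertex 26.4 17.4 21.4
    endloop
  endfacet
  facet normal 0.0966 0.9953 0.0000
    outer loop
      vertex 19.9 25.4 0.0
      vertex 9.6 26.4 0.0
      vertex 9.6 26.4 21.4
    endloop
  endfacet
  facet normal 0.0966 0.9953 0.0000
    outer loop
      vertex 19.9 25.4 0.0
      vertex 9.6 26.4 21.4
      vertex 19.9 25.4 21.4
    endloop
  endfacet
  facet normal -0.6306 0.7761 0.0000
    outer loop
      vertex 9.6 26.4 0.0
      vertex 1.6 19.9 0.0
      vertex 1.6 19.9 21.4
    endloop
  endfacet
  facet normal -0.6306 0.7761 0.0000
    outer loop
      vertex 9.6 26.4 0.0
      vertex 1.6 19.9 21.4
      vertex 9.6 26.4 21.4
    endloop
  endfacet
  facet normal -0.9953 0.0966 0.0000
    outer loop
      vertex 1.6 19.9 0.0
      vertex 0.6 9.6 0.0
      vertex 0.6 9.6 21.4
    endloop
  endfacet
  facet normal -0.9953 0.0966 0.0000
    outer loop
      vertex 1.6 19.9 0.0
      vertex 0.6 9.6 21.4
      vertex 1.6 19.9 21.4
    endloop
  endfacet
  facet normal -0.7761 -0.6306 0.0000
    outer loop
      vertex 0.6 9.6 0.0
      vertex 7.1 1.6 0.0
      vertex 7.1 1.6 21.4
    endloop
  endfacet
  facet normal -0.7761 -0.6306 0.0000
    outer loop
      vertex 0.6 9.6 0.0
      vertex 7.1 1.6 21.4
      vertex 0.6 9.6 21.4
    endloop
  endfacet
  facet normal -0.0966 -0.9953 0.0000
    outer loop
      vertex 7.1 1.6 0.0
      vertex 17.4 0.6 0.0
      vertex 17.4 0.6 21.4
    endloop
  endfacet
  facet normal -0.0966 -0.9953 0.0000
    outer loop
      vertex 7.1 1.6 0.0
      vertex 17.4 0.6 21.4
      vertex 7.1 1.6 21.4
    endloop
  endfacet
  facet normal 0.6306 -0.7761 0.0000
    outer loop
      vertex 17.4 0.6 0.0
      vertex 25.4 7.1 0.0
      vertex 25.4 7.1 21.4
    endloop
  endfacet
  facet normal 0.6306 -0.7761 0.0000
    outer loop
      vertex 17.4 0.6 0.0
      vertex 25.4 7.1 21.4
      vertex 17.4 0.6 21.4
    endloop
  endfacet
  facet normal 0.9953 -0.0966 0.0000
    outer loop
      vertex 25.4 7.1 0.0
      vertex 26.4 17.4 0.0
      vertex 26.4 17.4 21.4
    endloop
  endfacet
  facet normal 0.9953 -0.0966 0.0000
    outer loop
      vertex 25.4 7.1 0.0
      vertex 26.4 17.4 21.4
      vertex 25.4 7.1 21.4
    endloop
  endfacet
endsolid part

The G0 Z moves step by Δz≈3.1 mm. Every layer's G1 loop is the same polygon, so the solid is a straight extrusion of it from z=0 to z≈21.4. Closing with flat bottom and top caps and triangulating gives 28 facets — a regular 8-sided prism (a cylinder approximated with 8 flat sides), circumscribed radius ≈ 13.5 mm, height ≈ 21.4 mm.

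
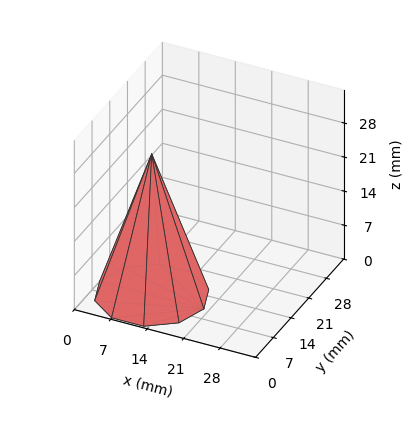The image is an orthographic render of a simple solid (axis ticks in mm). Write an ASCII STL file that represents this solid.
Reading the render: the shape is a regular 10-sided pyramid, base circumscribed radius ≈ 10 mm, apex at z ≈ 29 mm (dimensions read to the nearest mm from the axis ticks). For the STL, each face is triangulated and given an outward normal.

solid part
  facet normal 0.0000 0.0000 -1.0000
    outer loop
      vertex 13.09 19.51 0.00
      vertex 18.09 15.88 0.00
      vertex 20.00 10.00 0.00
    endloop
  endfacet
  facet normal 0.0000 0.0000 -1.0000
    outer loop
      vertex 6.91 19.51 0.00
      vertex 13.09 19.51 0.00
      vertex 20.00 10.00 0.00
    endloop
  endfacet
  facet normal 0.0000 0.0000 -1.0000
    outer loop
      vertex 1.91 15.88 0.00
      vertex 6.91 19.51 0.00
      vertex 20.00 10.00 0.00
    endloop
  endfacet
  facet normal 0.0000 0.0000 -1.0000
    outer loop
      vertex 0.00 10.00 0.00
      vertex 1.91 15.88 0.00
      vertex 20.00 10.00 0.00
    endloop
  endfacet
  facet normal 0.0000 0.0000 -1.0000
    outer loop
      vertex 1.91 4.12 0.00
      vertex 0.00 10.00 0.00
      vertex 20.00 10.00 0.00
    endloop
  endfacet
  facet normal 0.0000 0.0000 -1.0000
    outer loop
      vertex 6.91 0.49 0.00
      vertex 1.91 4.12 0.00
      vertex 20.00 10.00 0.00
    endloop
  endfacet
  facet normal 0.0000 0.0000 -1.0000
    outer loop
      vertex 13.09 0.49 0.00
      vertex 6.91 0.49 0.00
      vertex 20.00 10.00 0.00
    endloop
  endfacet
  facet normal 0.0000 0.0000 -1.0000
    outer loop
      vertex 18.09 4.12 0.00
      vertex 13.09 0.49 0.00
      vertex 20.00 10.00 0.00
    endloop
  endfacet
  facet normal 0.9037 0.2936 0.3116
    outer loop
      vertex 20.00 10.00 0.00
      vertex 18.09 15.88 0.00
      vertex 10.00 10.00 29.00
    endloop
  endfacet
  facet normal 0.5582 0.7689 0.3116
    outer loop
      vertex 18.09 15.88 0.00
      vertex 13.09 19.51 0.00
      vertex 10.00 10.00 29.00
    endloop
  endfacet
  facet normal 0.0000 0.9502 0.3116
    outer loop
      vertex 13.09 19.51 0.00
      vertex 6.91 19.51 0.00
      vertex 10.00 10.00 29.00
    endloop
  endfacet
  facet normal -0.5582 0.7689 0.3116
    outer loop
      vertex 6.91 19.51 0.00
      vertex 1.91 15.88 0.00
      vertex 10.00 10.00 29.00
    endloop
  endfacet
  facet normal -0.9037 0.2936 0.3116
    outer loop
      vertex 1.91 15.88 0.00
      vertex 0.00 10.00 0.00
      vertex 10.00 10.00 29.00
    endloop
  endfacet
  facet normal -0.9037 -0.2936 0.3116
    outer loop
      vertex 0.00 10.00 0.00
      vertex 1.91 4.12 0.00
      vertex 10.00 10.00 29.00
    endloop
  endfacet
  facet normal -0.5582 -0.7689 0.3116
    outer loop
      vertex 1.91 4.12 0.00
      vertex 6.91 0.49 0.00
      vertex 10.00 10.00 29.00
    endloop
  endfacet
  facet normal 0.0000 -0.9502 0.3116
    outer loop
      vertex 6.91 0.49 0.00
      vertex 13.09 0.49 0.00
      vertex 10.00 10.00 29.00
    endloop
  endfacet
  facet normal 0.5582 -0.7689 0.3116
    outer loop
      vertex 13.09 0.49 0.00
      vertex 18.09 4.12 0.00
      vertex 10.00 10.00 29.00
    endloop
  endfacet
  facet normal 0.9037 -0.2936 0.3116
    outer loop
      vertex 18.09 4.12 0.00
      vertex 20.00 10.00 0.00
      vertex 10.00 10.00 29.00
    endloop
  endfacet
endsolid part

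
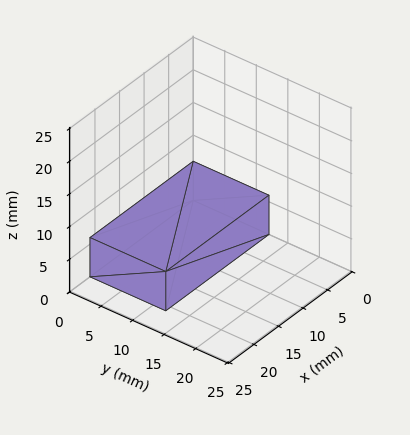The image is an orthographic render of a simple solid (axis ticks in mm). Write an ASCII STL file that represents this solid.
Reading the render: the shape is a rectangular box, roughly 21 × 12 mm footprint and 6 mm tall (dimensions read to the nearest mm from the axis ticks). For the STL, each face is triangulated and given an outward normal.

solid part
  facet normal 0.0000 0.0000 -1.0000
    outer loop
      vertex 21.00 12.00 0.00
      vertex 21.00 0.00 0.00
      vertex 0.00 0.00 0.00
    endloop
  endfacet
  facet normal 0.0000 0.0000 -1.0000
    outer loop
      vertex 0.00 12.00 0.00
      vertex 21.00 12.00 0.00
      vertex 0.00 0.00 0.00
    endloop
  endfacet
  facet normal 0.0000 0.0000 1.0000
    outer loop
      vertex 0.00 0.00 6.00
      vertex 21.00 0.00 6.00
      vertex 21.00 12.00 6.00
    endloop
  endfacet
  facet normal 0.0000 0.0000 1.0000
    outer loop
      vertex 0.00 0.00 6.00
      vertex 21.00 12.00 6.00
      vertex 0.00 12.00 6.00
    endloop
  endfacet
  facet normal 0.0000 -1.0000 0.0000
    outer loop
      vertex 0.00 0.00 0.00
      vertex 21.00 0.00 0.00
      vertex 21.00 0.00 6.00
    endloop
  endfacet
  facet normal 0.0000 -1.0000 0.0000
    outer loop
      vertex 0.00 0.00 0.00
      vertex 21.00 0.00 6.00
      vertex 0.00 0.00 6.00
    endloop
  endfacet
  facet normal 0.0000 1.0000 0.0000
    outer loop
      vertex 21.00 12.00 6.00
      vertex 21.00 12.00 0.00
      vertex 0.00 12.00 0.00
    endloop
  endfacet
  facet normal 0.0000 1.0000 0.0000
    outer loop
      vertex 0.00 12.00 6.00
      vertex 21.00 12.00 6.00
      vertex 0.00 12.00 0.00
    endloop
  endfacet
  facet normal -1.0000 0.0000 0.0000
    outer loop
      vertex 0.00 12.00 6.00
      vertex 0.00 12.00 0.00
      vertex 0.00 0.00 0.00
    endloop
  endfacet
  facet normal -1.0000 0.0000 0.0000
    outer loop
      vertex 0.00 0.00 6.00
      vertex 0.00 12.00 6.00
      vertex 0.00 0.00 0.00
    endloop
  endfacet
  facet normal 1.0000 0.0000 0.0000
    outer loop
      vertex 21.00 0.00 0.00
      vertex 21.00 12.00 0.00
      vertex 21.00 12.00 6.00
    endloop
  endfacet
  facet normal 1.0000 0.0000 0.0000
    outer loop
      vertex 21.00 0.00 0.00
      vertex 21.00 12.00 6.00
      vertex 21.00 0.00 6.00
    endloop
  endfacet
endsolid part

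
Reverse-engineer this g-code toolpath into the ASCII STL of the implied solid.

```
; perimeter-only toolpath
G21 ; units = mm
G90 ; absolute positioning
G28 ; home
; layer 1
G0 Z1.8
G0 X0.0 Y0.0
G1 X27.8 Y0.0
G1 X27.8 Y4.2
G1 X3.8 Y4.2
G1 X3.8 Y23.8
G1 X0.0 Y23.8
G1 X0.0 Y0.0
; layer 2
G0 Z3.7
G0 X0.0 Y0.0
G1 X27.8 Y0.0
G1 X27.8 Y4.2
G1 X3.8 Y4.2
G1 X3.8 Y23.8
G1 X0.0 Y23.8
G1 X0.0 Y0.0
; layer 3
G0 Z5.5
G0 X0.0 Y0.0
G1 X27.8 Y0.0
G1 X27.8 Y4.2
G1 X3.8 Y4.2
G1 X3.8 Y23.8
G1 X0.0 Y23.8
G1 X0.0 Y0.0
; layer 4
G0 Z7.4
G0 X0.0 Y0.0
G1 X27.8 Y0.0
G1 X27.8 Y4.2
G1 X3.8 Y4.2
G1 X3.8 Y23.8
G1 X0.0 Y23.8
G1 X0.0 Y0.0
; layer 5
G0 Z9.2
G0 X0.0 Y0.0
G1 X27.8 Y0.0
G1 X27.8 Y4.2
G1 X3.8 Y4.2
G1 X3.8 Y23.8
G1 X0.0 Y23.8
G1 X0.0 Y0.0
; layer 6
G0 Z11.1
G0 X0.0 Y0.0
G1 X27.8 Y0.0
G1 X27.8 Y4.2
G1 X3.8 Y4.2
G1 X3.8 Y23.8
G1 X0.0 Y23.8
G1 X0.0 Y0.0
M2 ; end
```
solid part
  facet normal 0.0000 0.0000 -1.0000
    outer loop
      vertex 27.8 4.2 0.0
      vertex 27.8 0.0 0.0
      vertex 0.0 0.0 0.0
    endloop
  endfacet
  facet normal 0.0000 0.0000 -1.0000
    outer loop
      vertex 3.8 4.2 0.0
      vertex 27.8 4.2 0.0
      vertex 0.0 0.0 0.0
    endloop
  endfacet
  facet normal 0.0000 0.0000 -1.0000
    outer loop
      vertex 3.8 23.8 0.0
      vertex 3.8 4.2 0.0
      vertex 0.0 0.0 0.0
    endloop
  endfacet
  facet normal 0.0000 0.0000 -1.0000
    outer loop
      vertex 0.0 23.8 0.0
      vertex 3.8 23.8 0.0
      vertex 0.0 0.0 0.0
    endloop
  endfacet
  facet normal 0.0000 0.0000 1.0000
    outer loop
      vertex 0.0 0.0 11.1
      vertex 27.8 0.0 11.1
      vertex 27.8 4.2 11.1
    endloop
  endfacet
  facet normal 0.0000 0.0000 1.0000
    outer loop
      vertex 0.0 0.0 11.1
      vertex 27.8 4.2 11.1
      vertex 3.8 4.2 11.1
    endloop
  endfacet
  facet normal 0.0000 0.0000 1.0000
    outer loop
      vertex 0.0 0.0 11.1
      vertex 3.8 4.2 11.1
      vertex 3.8 23.8 11.1
    endloop
  endfacet
  facet normal 0.0000 0.0000 1.0000
    outer loop
      vertex 0.0 0.0 11.1
      vertex 3.8 23.8 11.1
      vertex 0.0 23.8 11.1
    endloop
  endfacet
  facet normal 0.0000 -1.0000 0.0000
    outer loop
      vertex 0.0 0.0 0.0
      vertex 27.8 0.0 0.0
      vertex 27.8 0.0 11.1
    endloop
  endfacet
  facet normal 0.0000 -1.0000 0.0000
    outer loop
      vertex 0.0 0.0 0.0
      vertex 27.8 0.0 11.1
      vertex 0.0 0.0 11.1
    endloop
  endfacet
  facet normal 1.0000 0.0000 0.0000
    outer loop
      vertex 27.8 0.0 0.0
      vertex 27.8 4.2 0.0
      vertex 27.8 4.2 11.1
    endloop
  endfacet
  facet normal 1.0000 0.0000 0.0000
    outer loop
      vertex 27.8 0.0 0.0
      vertex 27.8 4.2 11.1
      vertex 27.8 0.0 11.1
    endloop
  endfacet
  facet normal 0.0000 1.0000 0.0000
    outer loop
      vertex 27.8 4.2 0.0
      vertex 3.8 4.2 0.0
      vertex 3.8 4.2 11.1
    endloop
  endfacet
  facet normal 0.0000 1.0000 0.0000
    outer loop
      vertex 27.8 4.2 0.0
      vertex 3.8 4.2 11.1
      vertex 27.8 4.2 11.1
    endloop
  endfacet
  facet normal 1.0000 0.0000 0.0000
    outer loop
      vertex 3.8 4.2 0.0
      vertex 3.8 23.8 0.0
      vertex 3.8 23.8 11.1
    endloop
  endfacet
  facet normal 1.0000 0.0000 0.0000
    outer loop
      vertex 3.8 4.2 0.0
      vertex 3.8 23.8 11.1
      vertex 3.8 4.2 11.1
    endloop
  endfacet
  facet normal 0.0000 1.0000 0.0000
    outer loop
      vertex 3.8 23.8 0.0
      vertex 0.0 23.8 0.0
      vertex 0.0 23.8 11.1
    endloop
  endfacet
  facet normal 0.0000 1.0000 0.0000
    outer loop
      vertex 3.8 23.8 0.0
      vertex 0.0 23.8 11.1
      vertex 3.8 23.8 11.1
    endloop
  endfacet
  facet normal -1.0000 0.0000 0.0000
    outer loop
      vertex 0.0 23.8 0.0
      vertex 0.0 0.0 0.0
      vertex 0.0 0.0 11.1
    endloop
  endfacet
  facet normal -1.0000 0.0000 0.0000
    outer loop
      vertex 0.0 23.8 0.0
      vertex 0.0 0.0 11.1
      vertex 0.0 23.8 11.1
    endloop
  endfacet
endsolid part

The G0 Z moves step by Δz≈1.8 mm. Every layer's G1 loop is the same polygon, so the solid is a straight extrusion of it from z=0 to z≈11.1. Closing with flat bottom and top caps and triangulating gives 20 facets — an L-shaped prism: outer 27.8 × 23.8 mm, arm thicknesses ≈ 4.2 mm (horizontal) and 3.8 mm (vertical), extruded 11.1 mm in z.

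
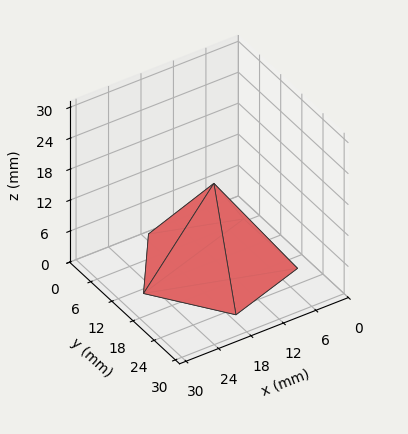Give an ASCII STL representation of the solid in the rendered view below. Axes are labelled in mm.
Reading the render: the shape is a regular 5-sided pyramid, base circumscribed radius ≈ 13 mm, apex at z ≈ 16 mm (dimensions read to the nearest mm from the axis ticks). For the STL, each face is triangulated and given an outward normal.

solid part
  facet normal 0.0000 0.0000 -1.0000
    outer loop
      vertex 2.5 20.6 0.0
      vertex 17.0 25.4 0.0
      vertex 26.0 13.0 0.0
    endloop
  endfacet
  facet normal 0.0000 0.0000 -1.0000
    outer loop
      vertex 2.5 5.4 0.0
      vertex 2.5 20.6 0.0
      vertex 26.0 13.0 0.0
    endloop
  endfacet
  facet normal 0.0000 0.0000 -1.0000
    outer loop
      vertex 17.0 0.6 0.0
      vertex 2.5 5.4 0.0
      vertex 26.0 13.0 0.0
    endloop
  endfacet
  facet normal 0.6762 0.4908 0.5494
    outer loop
      vertex 26.0 13.0 0.0
      vertex 17.0 25.4 0.0
      vertex 13.0 13.0 16.0
    endloop
  endfacet
  facet normal -0.2626 0.7934 0.5492
    outer loop
      vertex 17.0 25.4 0.0
      vertex 2.5 20.6 0.0
      vertex 13.0 13.0 16.0
    endloop
  endfacet
  facet normal -0.8360 0.0000 0.5487
    outer loop
      vertex 2.5 20.6 0.0
      vertex 2.5 5.4 0.0
      vertex 13.0 13.0 16.0
    endloop
  endfacet
  facet normal -0.2626 -0.7934 0.5492
    outer loop
      vertex 2.5 5.4 0.0
      vertex 17.0 0.6 0.0
      vertex 13.0 13.0 16.0
    endloop
  endfacet
  facet normal 0.6762 -0.4908 0.5494
    outer loop
      vertex 17.0 0.6 0.0
      vertex 26.0 13.0 0.0
      vertex 13.0 13.0 16.0
    endloop
  endfacet
endsolid part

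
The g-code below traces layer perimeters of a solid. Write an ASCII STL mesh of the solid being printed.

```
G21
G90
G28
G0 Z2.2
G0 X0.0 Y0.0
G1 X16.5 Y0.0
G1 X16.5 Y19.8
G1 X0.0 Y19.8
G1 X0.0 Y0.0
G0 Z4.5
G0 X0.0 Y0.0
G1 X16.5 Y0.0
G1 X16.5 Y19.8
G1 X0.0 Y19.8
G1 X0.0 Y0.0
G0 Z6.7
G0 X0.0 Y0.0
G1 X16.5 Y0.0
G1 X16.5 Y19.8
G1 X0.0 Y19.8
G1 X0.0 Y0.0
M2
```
solid part
  facet normal 0.0000 0.0000 -1.0000
    outer loop
      vertex 16.5 19.8 0.0
      vertex 16.5 0.0 0.0
      vertex 0.0 0.0 0.0
    endloop
  endfacet
  facet normal 0.0000 0.0000 -1.0000
    outer loop
      vertex 0.0 19.8 0.0
      vertex 16.5 19.8 0.0
      vertex 0.0 0.0 0.0
    endloop
  endfacet
  facet normal 0.0000 0.0000 1.0000
    outer loop
      vertex 0.0 0.0 6.7
      vertex 16.5 0.0 6.7
      vertex 16.5 19.8 6.7
    endloop
  endfacet
  facet normal 0.0000 0.0000 1.0000
    outer loop
      vertex 0.0 0.0 6.7
      vertex 16.5 19.8 6.7
      vertex 0.0 19.8 6.7
    endloop
  endfacet
  facet normal 0.0000 -1.0000 0.0000
    outer loop
      vertex 0.0 0.0 0.0
      vertex 16.5 0.0 0.0
      vertex 16.5 0.0 6.7
    endloop
  endfacet
  facet normal 0.0000 -1.0000 0.0000
    outer loop
      vertex 0.0 0.0 0.0
      vertex 16.5 0.0 6.7
      vertex 0.0 0.0 6.7
    endloop
  endfacet
  facet normal 0.0000 1.0000 0.0000
    outer loop
      vertex 16.5 19.8 6.7
      vertex 16.5 19.8 0.0
      vertex 0.0 19.8 0.0
    endloop
  endfacet
  facet normal 0.0000 1.0000 0.0000
    outer loop
      vertex 0.0 19.8 6.7
      vertex 16.5 19.8 6.7
      vertex 0.0 19.8 0.0
    endloop
  endfacet
  facet normal -1.0000 0.0000 0.0000
    outer loop
      vertex 0.0 19.8 6.7
      vertex 0.0 19.8 0.0
      vertex 0.0 0.0 0.0
    endloop
  endfacet
  facet normal -1.0000 0.0000 0.0000
    outer loop
      vertex 0.0 0.0 6.7
      vertex 0.0 19.8 6.7
      vertex 0.0 0.0 0.0
    endloop
  endfacet
  facet normal 1.0000 0.0000 0.0000
    outer loop
      vertex 16.5 0.0 0.0
      vertex 16.5 19.8 0.0
      vertex 16.5 19.8 6.7
    endloop
  endfacet
  facet normal 1.0000 0.0000 0.0000
    outer loop
      vertex 16.5 0.0 0.0
      vertex 16.5 19.8 6.7
      vertex 16.5 0.0 6.7
    endloop
  endfacet
endsolid part

The G0 Z moves step by Δz≈2.2 mm. Every layer's G1 loop is the same polygon, so the solid is a straight extrusion of it from z=0 to z≈6.7. Closing with flat bottom and top caps and triangulating gives 12 facets — a rectangular box, roughly 16.5 × 19.8 mm footprint and 6.7 mm tall.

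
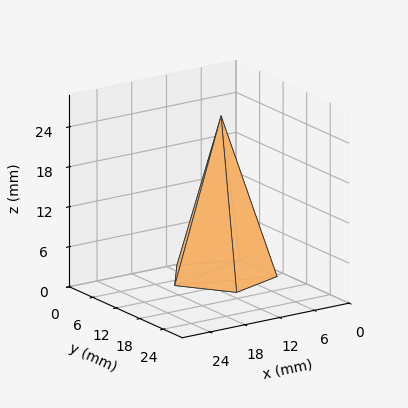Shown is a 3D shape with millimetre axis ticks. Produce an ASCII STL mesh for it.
Reading the render: the shape is a regular 5-sided pyramid, base circumscribed radius ≈ 8 mm, apex at z ≈ 24 mm (dimensions read to the nearest mm from the axis ticks). For the STL, each face is triangulated and given an outward normal.

solid part
  facet normal 0.0000 0.0000 -1.0000
    outer loop
      vertex 1.528 12.702 0.000
      vertex 10.472 15.608 0.000
      vertex 16.000 8.000 0.000
    endloop
  endfacet
  facet normal 0.0000 0.0000 -1.0000
    outer loop
      vertex 1.528 3.298 0.000
      vertex 1.528 12.702 0.000
      vertex 16.000 8.000 0.000
    endloop
  endfacet
  facet normal 0.0000 0.0000 -1.0000
    outer loop
      vertex 10.472 0.392 0.000
      vertex 1.528 3.298 0.000
      vertex 16.000 8.000 0.000
    endloop
  endfacet
  facet normal 0.7811 0.5675 0.2604
    outer loop
      vertex 16.000 8.000 0.000
      vertex 10.472 15.608 0.000
      vertex 8.000 8.000 24.000
    endloop
  endfacet
  facet normal -0.2984 0.9183 0.2604
    outer loop
      vertex 10.472 15.608 0.000
      vertex 1.528 12.702 0.000
      vertex 8.000 8.000 24.000
    endloop
  endfacet
  facet normal -0.9655 0.0000 0.2604
    outer loop
      vertex 1.528 12.702 0.000
      vertex 1.528 3.298 0.000
      vertex 8.000 8.000 24.000
    endloop
  endfacet
  facet normal -0.2984 -0.9183 0.2604
    outer loop
      vertex 1.528 3.298 0.000
      vertex 10.472 0.392 0.000
      vertex 8.000 8.000 24.000
    endloop
  endfacet
  facet normal 0.7811 -0.5675 0.2604
    outer loop
      vertex 10.472 0.392 0.000
      vertex 16.000 8.000 0.000
      vertex 8.000 8.000 24.000
    endloop
  endfacet
endsolid part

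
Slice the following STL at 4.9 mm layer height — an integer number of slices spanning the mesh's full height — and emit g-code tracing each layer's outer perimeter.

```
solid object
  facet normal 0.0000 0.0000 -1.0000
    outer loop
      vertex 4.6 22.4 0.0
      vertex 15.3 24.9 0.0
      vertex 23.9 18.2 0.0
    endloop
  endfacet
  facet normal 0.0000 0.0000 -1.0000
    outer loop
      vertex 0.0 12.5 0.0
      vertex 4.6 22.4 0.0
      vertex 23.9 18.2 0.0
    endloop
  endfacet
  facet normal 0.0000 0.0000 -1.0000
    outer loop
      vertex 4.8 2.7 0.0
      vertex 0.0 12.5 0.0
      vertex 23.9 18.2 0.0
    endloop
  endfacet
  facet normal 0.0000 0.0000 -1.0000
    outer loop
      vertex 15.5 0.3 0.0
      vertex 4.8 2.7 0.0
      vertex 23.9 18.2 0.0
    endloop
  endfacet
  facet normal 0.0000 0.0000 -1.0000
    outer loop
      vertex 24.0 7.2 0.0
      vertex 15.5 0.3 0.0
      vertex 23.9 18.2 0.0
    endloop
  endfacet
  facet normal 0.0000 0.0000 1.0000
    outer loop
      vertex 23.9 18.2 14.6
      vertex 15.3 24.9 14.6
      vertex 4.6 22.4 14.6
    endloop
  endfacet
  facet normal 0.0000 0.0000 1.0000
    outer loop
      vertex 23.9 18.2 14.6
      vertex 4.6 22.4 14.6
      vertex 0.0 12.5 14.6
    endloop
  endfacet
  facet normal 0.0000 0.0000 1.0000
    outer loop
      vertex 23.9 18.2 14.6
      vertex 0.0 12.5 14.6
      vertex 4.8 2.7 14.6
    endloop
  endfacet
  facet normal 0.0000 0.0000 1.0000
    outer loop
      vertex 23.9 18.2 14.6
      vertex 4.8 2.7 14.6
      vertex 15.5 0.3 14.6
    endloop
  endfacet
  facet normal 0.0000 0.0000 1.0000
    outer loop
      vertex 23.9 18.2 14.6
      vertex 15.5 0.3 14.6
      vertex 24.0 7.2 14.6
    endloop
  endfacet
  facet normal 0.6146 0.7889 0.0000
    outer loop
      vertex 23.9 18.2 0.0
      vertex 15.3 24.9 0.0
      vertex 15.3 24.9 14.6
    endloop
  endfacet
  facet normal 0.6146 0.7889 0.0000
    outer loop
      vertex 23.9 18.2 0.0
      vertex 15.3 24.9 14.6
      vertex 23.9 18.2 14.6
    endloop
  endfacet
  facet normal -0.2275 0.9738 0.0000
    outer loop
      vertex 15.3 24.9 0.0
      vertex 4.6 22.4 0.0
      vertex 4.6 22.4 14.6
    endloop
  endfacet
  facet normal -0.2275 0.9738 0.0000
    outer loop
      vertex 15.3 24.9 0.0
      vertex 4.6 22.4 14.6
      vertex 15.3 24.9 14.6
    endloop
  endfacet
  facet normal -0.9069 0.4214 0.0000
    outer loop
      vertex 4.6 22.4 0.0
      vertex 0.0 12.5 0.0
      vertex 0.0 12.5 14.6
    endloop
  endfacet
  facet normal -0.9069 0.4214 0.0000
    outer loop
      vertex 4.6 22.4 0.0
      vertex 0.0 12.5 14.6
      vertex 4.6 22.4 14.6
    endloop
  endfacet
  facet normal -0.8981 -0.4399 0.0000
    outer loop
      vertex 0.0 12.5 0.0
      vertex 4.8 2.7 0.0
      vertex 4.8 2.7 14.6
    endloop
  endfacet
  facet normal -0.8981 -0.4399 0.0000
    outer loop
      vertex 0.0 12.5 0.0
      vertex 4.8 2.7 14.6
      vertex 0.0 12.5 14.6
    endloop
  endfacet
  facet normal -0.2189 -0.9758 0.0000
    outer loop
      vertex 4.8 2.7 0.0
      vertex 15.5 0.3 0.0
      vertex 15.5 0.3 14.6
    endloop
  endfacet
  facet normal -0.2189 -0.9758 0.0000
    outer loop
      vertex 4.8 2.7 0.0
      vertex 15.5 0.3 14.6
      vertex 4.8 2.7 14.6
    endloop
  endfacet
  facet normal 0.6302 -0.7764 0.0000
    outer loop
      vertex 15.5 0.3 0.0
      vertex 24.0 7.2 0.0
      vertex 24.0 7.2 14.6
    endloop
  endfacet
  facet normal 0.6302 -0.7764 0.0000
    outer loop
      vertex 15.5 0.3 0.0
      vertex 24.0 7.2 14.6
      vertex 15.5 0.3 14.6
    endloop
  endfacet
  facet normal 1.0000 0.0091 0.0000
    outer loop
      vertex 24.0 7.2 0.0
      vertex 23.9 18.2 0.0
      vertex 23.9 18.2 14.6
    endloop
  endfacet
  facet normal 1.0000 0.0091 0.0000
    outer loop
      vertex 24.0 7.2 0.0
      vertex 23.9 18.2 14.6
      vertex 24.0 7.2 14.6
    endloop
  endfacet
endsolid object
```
; perimeter-only toolpath
G21 ; units = mm
G90 ; absolute positioning
G28 ; home
; layer 1
G0 Z4.9
G0 X23.9 Y18.2
G1 X15.3 Y24.9
G1 X4.6 Y22.4
G1 X0.0 Y12.5
G1 X4.8 Y2.7
G1 X15.5 Y0.3
G1 X24.0 Y7.2
G1 X23.9 Y18.2
; layer 2
G0 Z9.7
G0 X23.9 Y18.2
G1 X15.3 Y24.9
G1 X4.6 Y22.4
G1 X0.0 Y12.5
G1 X4.8 Y2.7
G1 X15.5 Y0.3
G1 X24.0 Y7.2
G1 X23.9 Y18.2
; layer 3
G0 Z14.6
G0 X23.9 Y18.2
G1 X15.3 Y24.9
G1 X4.6 Y22.4
G1 X0.0 Y12.5
G1 X4.8 Y2.7
G1 X15.5 Y0.3
G1 X24.0 Y7.2
G1 X23.9 Y18.2
M2 ; end

The solid is a regular 7-sided prism (a cylinder approximated with 7 flat sides), circumscribed radius ≈ 12.6 mm, height ≈ 14.6 mm. Slicing at Δz = 4.9 mm — 3 equal slices spanning the solid's height, so layer i sits at z = i·h/3 — gives 3 non-empty perimeters. Each is a 7-segment closed polygon; G0 lifts to the layer z and rapids to the start vertex, then G1 traces the edges.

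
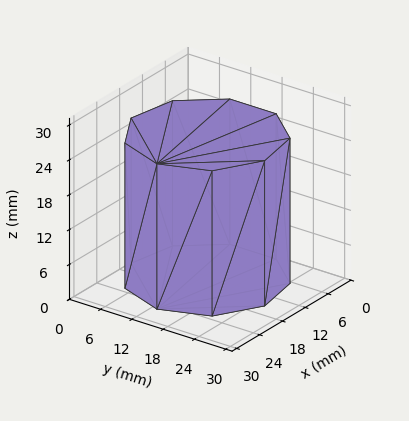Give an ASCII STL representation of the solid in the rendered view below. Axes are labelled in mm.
Reading the render: the shape is a regular 9-sided prism (a cylinder approximated with 9 flat sides), circumscribed radius ≈ 13 mm, height ≈ 25 mm (dimensions read to the nearest mm from the axis ticks). For the STL, each face is triangulated and given an outward normal.

solid part
  facet normal 0.0000 0.0000 -1.0000
    outer loop
      vertex 15.257 25.803 0.000
      vertex 22.959 21.356 0.000
      vertex 26.000 13.000 0.000
    endloop
  endfacet
  facet normal 0.0000 0.0000 -1.0000
    outer loop
      vertex 6.500 24.258 0.000
      vertex 15.257 25.803 0.000
      vertex 26.000 13.000 0.000
    endloop
  endfacet
  facet normal 0.0000 0.0000 -1.0000
    outer loop
      vertex 0.784 17.446 0.000
      vertex 6.500 24.258 0.000
      vertex 26.000 13.000 0.000
    endloop
  endfacet
  facet normal 0.0000 0.0000 -1.0000
    outer loop
      vertex 0.784 8.554 0.000
      vertex 0.784 17.446 0.000
      vertex 26.000 13.000 0.000
    endloop
  endfacet
  facet normal 0.0000 0.0000 -1.0000
    outer loop
      vertex 6.500 1.742 0.000
      vertex 0.784 8.554 0.000
      vertex 26.000 13.000 0.000
    endloop
  endfacet
  facet normal 0.0000 0.0000 -1.0000
    outer loop
      vertex 15.257 0.197 0.000
      vertex 6.500 1.742 0.000
      vertex 26.000 13.000 0.000
    endloop
  endfacet
  facet normal 0.0000 0.0000 -1.0000
    outer loop
      vertex 22.959 4.644 0.000
      vertex 15.257 0.197 0.000
      vertex 26.000 13.000 0.000
    endloop
  endfacet
  facet normal 0.0000 0.0000 1.0000
    outer loop
      vertex 26.000 13.000 25.000
      vertex 22.959 21.356 25.000
      vertex 15.257 25.803 25.000
    endloop
  endfacet
  facet normal 0.0000 0.0000 1.0000
    outer loop
      vertex 26.000 13.000 25.000
      vertex 15.257 25.803 25.000
      vertex 6.500 24.258 25.000
    endloop
  endfacet
  facet normal 0.0000 0.0000 1.0000
    outer loop
      vertex 26.000 13.000 25.000
      vertex 6.500 24.258 25.000
      vertex 0.784 17.446 25.000
    endloop
  endfacet
  facet normal 0.0000 0.0000 1.0000
    outer loop
      vertex 26.000 13.000 25.000
      vertex 0.784 17.446 25.000
      vertex 0.784 8.554 25.000
    endloop
  endfacet
  facet normal 0.0000 0.0000 1.0000
    outer loop
      vertex 26.000 13.000 25.000
      vertex 0.784 8.554 25.000
      vertex 6.500 1.742 25.000
    endloop
  endfacet
  facet normal 0.0000 0.0000 1.0000
    outer loop
      vertex 26.000 13.000 25.000
      vertex 6.500 1.742 25.000
      vertex 15.257 0.197 25.000
    endloop
  endfacet
  facet normal 0.0000 0.0000 1.0000
    outer loop
      vertex 26.000 13.000 25.000
      vertex 15.257 0.197 25.000
      vertex 22.959 4.644 25.000
    endloop
  endfacet
  facet normal 0.9397 0.3420 0.0000
    outer loop
      vertex 26.000 13.000 0.000
      vertex 22.959 21.356 0.000
      vertex 22.959 21.356 25.000
    endloop
  endfacet
  facet normal 0.9397 0.3420 0.0000
    outer loop
      vertex 26.000 13.000 0.000
      vertex 22.959 21.356 25.000
      vertex 26.000 13.000 25.000
    endloop
  endfacet
  facet normal 0.5000 0.8660 0.0000
    outer loop
      vertex 22.959 21.356 0.000
      vertex 15.257 25.803 0.000
      vertex 15.257 25.803 25.000
    endloop
  endfacet
  facet normal 0.5000 0.8660 0.0000
    outer loop
      vertex 22.959 21.356 0.000
      vertex 15.257 25.803 25.000
      vertex 22.959 21.356 25.000
    endloop
  endfacet
  facet normal -0.1737 0.9848 0.0000
    outer loop
      vertex 15.257 25.803 0.000
      vertex 6.500 24.258 0.000
      vertex 6.500 24.258 25.000
    endloop
  endfacet
  facet normal -0.1737 0.9848 0.0000
    outer loop
      vertex 15.257 25.803 0.000
      vertex 6.500 24.258 25.000
      vertex 15.257 25.803 25.000
    endloop
  endfacet
  facet normal -0.7660 0.6428 0.0000
    outer loop
      vertex 6.500 24.258 0.000
      vertex 0.784 17.446 0.000
      vertex 0.784 17.446 25.000
    endloop
  endfacet
  facet normal -0.7660 0.6428 0.0000
    outer loop
      vertex 6.500 24.258 0.000
      vertex 0.784 17.446 25.000
      vertex 6.500 24.258 25.000
    endloop
  endfacet
  facet normal -1.0000 0.0000 0.0000
    outer loop
      vertex 0.784 17.446 0.000
      vertex 0.784 8.554 0.000
      vertex 0.784 8.554 25.000
    endloop
  endfacet
  facet normal -1.0000 0.0000 0.0000
    outer loop
      vertex 0.784 17.446 0.000
      vertex 0.784 8.554 25.000
      vertex 0.784 17.446 25.000
    endloop
  endfacet
  facet normal -0.7660 -0.6428 0.0000
    outer loop
      vertex 0.784 8.554 0.000
      vertex 6.500 1.742 0.000
      vertex 6.500 1.742 25.000
    endloop
  endfacet
  facet normal -0.7660 -0.6428 0.0000
    outer loop
      vertex 0.784 8.554 0.000
      vertex 6.500 1.742 25.000
      vertex 0.784 8.554 25.000
    endloop
  endfacet
  facet normal -0.1737 -0.9848 0.0000
    outer loop
      vertex 6.500 1.742 0.000
      vertex 15.257 0.197 0.000
      vertex 15.257 0.197 25.000
    endloop
  endfacet
  facet normal -0.1737 -0.9848 0.0000
    outer loop
      vertex 6.500 1.742 0.000
      vertex 15.257 0.197 25.000
      vertex 6.500 1.742 25.000
    endloop
  endfacet
  facet normal 0.5000 -0.8660 0.0000
    outer loop
      vertex 15.257 0.197 0.000
      vertex 22.959 4.644 0.000
      vertex 22.959 4.644 25.000
    endloop
  endfacet
  facet normal 0.5000 -0.8660 0.0000
    outer loop
      vertex 15.257 0.197 0.000
      vertex 22.959 4.644 25.000
      vertex 15.257 0.197 25.000
    endloop
  endfacet
  facet normal 0.9397 -0.3420 0.0000
    outer loop
      vertex 22.959 4.644 0.000
      vertex 26.000 13.000 0.000
      vertex 26.000 13.000 25.000
    endloop
  endfacet
  facet normal 0.9397 -0.3420 0.0000
    outer loop
      vertex 22.959 4.644 0.000
      vertex 26.000 13.000 25.000
      vertex 22.959 4.644 25.000
    endloop
  endfacet
endsolid part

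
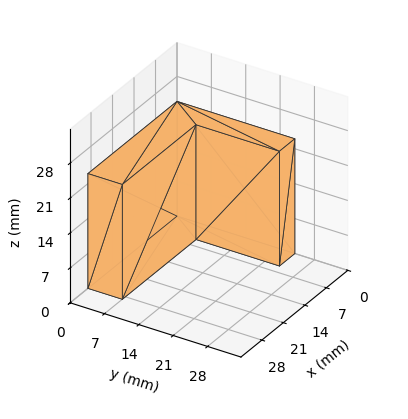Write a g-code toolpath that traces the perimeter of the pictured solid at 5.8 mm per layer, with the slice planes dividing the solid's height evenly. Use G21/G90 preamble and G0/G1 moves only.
Reading the render: the shape is an L-shaped prism: outer 29 × 24 mm, arm thicknesses ≈ 7 mm (horizontal) and 5 mm (vertical), extruded 23 mm in z (dimensions read to the nearest mm from the axis ticks). For the g-code, the solid's height is divided into equal slices at the stated Δz and each level perimeter traced with G1 moves after a G0 lift.

; perimeter-only toolpath
G21 ; units = mm
G90 ; absolute positioning
G28 ; home
; layer 1
G0 Z5.8
G0 X0.0 Y0.0
G1 X29.0 Y0.0
G1 X29.0 Y7.0
G1 X5.0 Y7.0
G1 X5.0 Y24.0
G1 X0.0 Y24.0
G1 X0.0 Y0.0
; layer 2
G0 Z11.5
G0 X0.0 Y0.0
G1 X29.0 Y0.0
G1 X29.0 Y7.0
G1 X5.0 Y7.0
G1 X5.0 Y24.0
G1 X0.0 Y24.0
G1 X0.0 Y0.0
; layer 3
G0 Z17.2
G0 X0.0 Y0.0
G1 X29.0 Y0.0
G1 X29.0 Y7.0
G1 X5.0 Y7.0
G1 X5.0 Y24.0
G1 X0.0 Y24.0
G1 X0.0 Y0.0
; layer 4
G0 Z23.0
G0 X0.0 Y0.0
G1 X29.0 Y0.0
G1 X29.0 Y7.0
G1 X5.0 Y7.0
G1 X5.0 Y24.0
G1 X0.0 Y24.0
G1 X0.0 Y0.0
M2 ; end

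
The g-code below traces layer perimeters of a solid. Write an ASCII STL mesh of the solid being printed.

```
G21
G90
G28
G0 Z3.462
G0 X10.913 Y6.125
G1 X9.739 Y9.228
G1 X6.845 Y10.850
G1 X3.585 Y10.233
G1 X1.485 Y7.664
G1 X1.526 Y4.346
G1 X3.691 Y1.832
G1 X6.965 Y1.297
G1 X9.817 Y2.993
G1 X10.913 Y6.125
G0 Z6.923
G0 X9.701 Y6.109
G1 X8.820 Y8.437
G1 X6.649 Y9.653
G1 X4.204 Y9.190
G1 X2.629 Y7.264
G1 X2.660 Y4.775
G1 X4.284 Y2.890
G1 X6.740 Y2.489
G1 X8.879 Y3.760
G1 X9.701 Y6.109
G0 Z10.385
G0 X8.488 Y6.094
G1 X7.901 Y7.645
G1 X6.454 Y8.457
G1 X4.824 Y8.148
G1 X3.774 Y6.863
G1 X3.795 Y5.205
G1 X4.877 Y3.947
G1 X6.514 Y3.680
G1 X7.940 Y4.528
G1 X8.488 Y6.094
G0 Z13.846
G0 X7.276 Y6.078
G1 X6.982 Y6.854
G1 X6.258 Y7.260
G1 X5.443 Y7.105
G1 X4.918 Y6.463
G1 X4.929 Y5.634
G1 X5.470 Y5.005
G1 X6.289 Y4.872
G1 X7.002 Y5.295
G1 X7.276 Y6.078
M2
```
solid part
  facet normal 0.0000 0.0000 -1.0000
    outer loop
      vertex 7.040 12.047 0.000
      vertex 10.658 10.019 0.000
      vertex 12.126 6.140 0.000
    endloop
  endfacet
  facet normal 0.0000 0.0000 -1.0000
    outer loop
      vertex 2.965 11.275 0.000
      vertex 7.040 12.047 0.000
      vertex 12.126 6.140 0.000
    endloop
  endfacet
  facet normal 0.0000 0.0000 -1.0000
    outer loop
      vertex 0.340 8.064 0.000
      vertex 2.965 11.275 0.000
      vertex 12.126 6.140 0.000
    endloop
  endfacet
  facet normal 0.0000 0.0000 -1.0000
    outer loop
      vertex 0.392 3.917 0.000
      vertex 0.340 8.064 0.000
      vertex 12.126 6.140 0.000
    endloop
  endfacet
  facet normal 0.0000 0.0000 -1.0000
    outer loop
      vertex 3.098 0.774 0.000
      vertex 0.392 3.917 0.000
      vertex 12.126 6.140 0.000
    endloop
  endfacet
  facet normal 0.0000 0.0000 -1.0000
    outer loop
      vertex 7.191 0.106 0.000
      vertex 3.098 0.774 0.000
      vertex 12.126 6.140 0.000
    endloop
  endfacet
  facet normal 0.0000 0.0000 -1.0000
    outer loop
      vertex 10.756 2.225 0.000
      vertex 7.191 0.106 0.000
      vertex 12.126 6.140 0.000
    endloop
  endfacet
  facet normal 0.8884 0.3362 0.3127
    outer loop
      vertex 12.126 6.140 0.000
      vertex 10.658 10.019 0.000
      vertex 6.063 6.063 17.308
    endloop
  endfacet
  facet normal 0.4644 0.8286 0.3127
    outer loop
      vertex 10.658 10.019 0.000
      vertex 7.040 12.047 0.000
      vertex 6.063 6.063 17.308
    endloop
  endfacet
  facet normal -0.1768 0.9333 0.3127
    outer loop
      vertex 7.040 12.047 0.000
      vertex 2.965 11.275 0.000
      vertex 6.063 6.063 17.308
    endloop
  endfacet
  facet normal -0.7354 0.6012 0.3127
    outer loop
      vertex 2.965 11.275 0.000
      vertex 0.340 8.064 0.000
      vertex 6.063 6.063 17.308
    endloop
  endfacet
  facet normal -0.9498 -0.0119 0.3127
    outer loop
      vertex 0.340 8.064 0.000
      vertex 0.392 3.917 0.000
      vertex 6.063 6.063 17.308
    endloop
  endfacet
  facet normal -0.7198 -0.6197 0.3127
    outer loop
      vertex 0.392 3.917 0.000
      vertex 3.098 0.774 0.000
      vertex 6.063 6.063 17.308
    endloop
  endfacet
  facet normal -0.1530 -0.9375 0.3127
    outer loop
      vertex 3.098 0.774 0.000
      vertex 7.191 0.106 0.000
      vertex 6.063 6.063 17.308
    endloop
  endfacet
  facet normal 0.4853 -0.8165 0.3127
    outer loop
      vertex 7.191 0.106 0.000
      vertex 10.756 2.225 0.000
      vertex 6.063 6.063 17.308
    endloop
  endfacet
  facet normal 0.8966 -0.3137 0.3127
    outer loop
      vertex 10.756 2.225 0.000
      vertex 12.126 6.140 0.000
      vertex 6.063 6.063 17.308
    endloop
  endfacet
endsolid part

The G0 Z moves step by Δz≈3.462 mm. The G1 loops shrink linearly with z, so the solid tapers from its base footprint up to z≈17.3. Closing with a flat bottom cap and the tapered top and triangulating gives 16 facets — a regular 9-sided pyramid, base circumscribed radius ≈ 6.06 mm, apex at z ≈ 17.3 mm.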